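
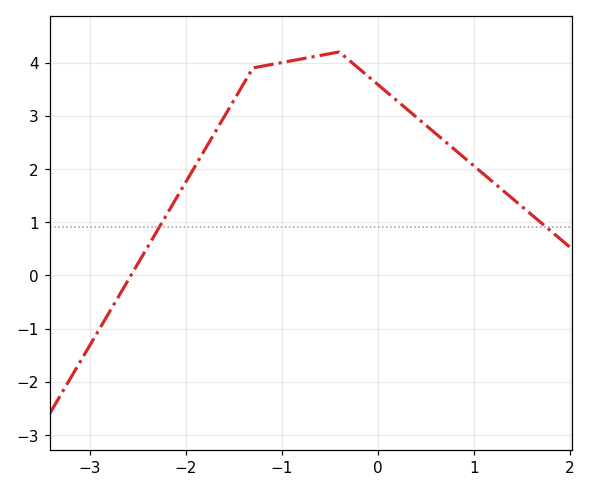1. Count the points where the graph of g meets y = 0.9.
2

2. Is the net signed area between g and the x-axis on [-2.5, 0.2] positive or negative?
positive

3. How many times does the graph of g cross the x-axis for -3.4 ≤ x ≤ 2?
1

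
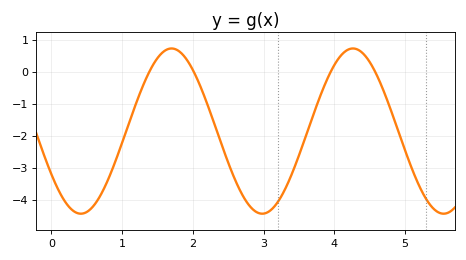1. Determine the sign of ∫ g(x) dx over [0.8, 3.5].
negative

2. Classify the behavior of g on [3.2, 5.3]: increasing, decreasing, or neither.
neither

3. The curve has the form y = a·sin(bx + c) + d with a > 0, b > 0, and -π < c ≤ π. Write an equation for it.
y = 2.58sin(2.45x - 2.59) - 1.86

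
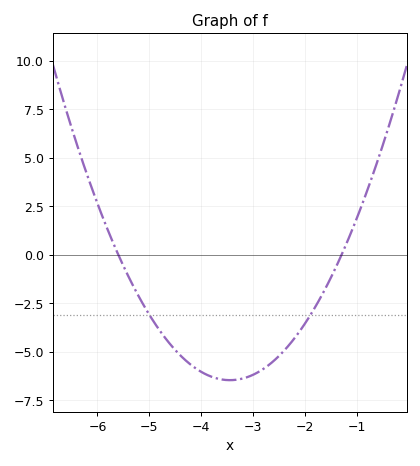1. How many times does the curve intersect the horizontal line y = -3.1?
2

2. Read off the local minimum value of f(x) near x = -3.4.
-6.4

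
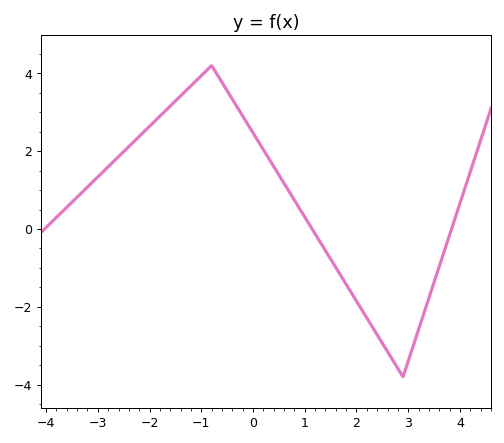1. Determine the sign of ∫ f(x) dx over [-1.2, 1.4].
positive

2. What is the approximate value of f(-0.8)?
4.2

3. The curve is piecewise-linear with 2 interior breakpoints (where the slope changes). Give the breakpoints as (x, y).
(-0.8, 4.2); (2.9, -3.8)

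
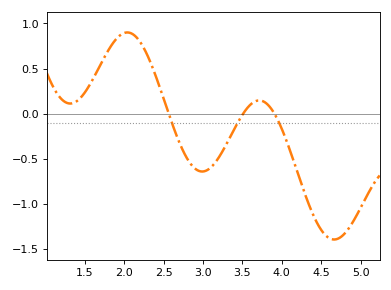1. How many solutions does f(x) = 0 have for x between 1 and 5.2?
3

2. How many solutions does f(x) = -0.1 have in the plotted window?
3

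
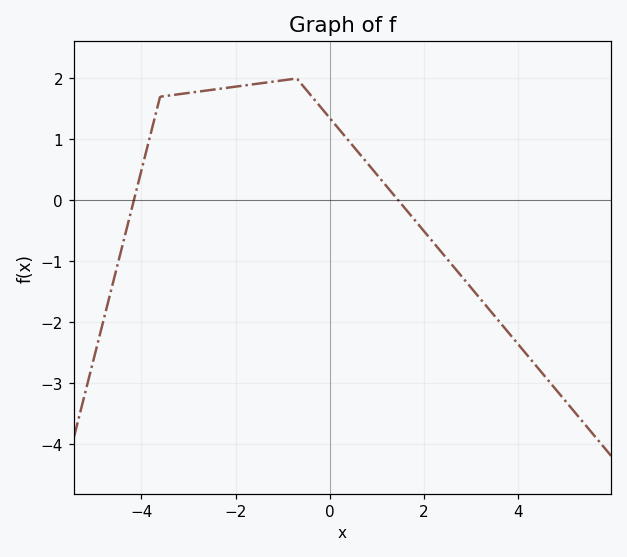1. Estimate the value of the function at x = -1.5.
1.9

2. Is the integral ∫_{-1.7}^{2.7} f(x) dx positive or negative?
positive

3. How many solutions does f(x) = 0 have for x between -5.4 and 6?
2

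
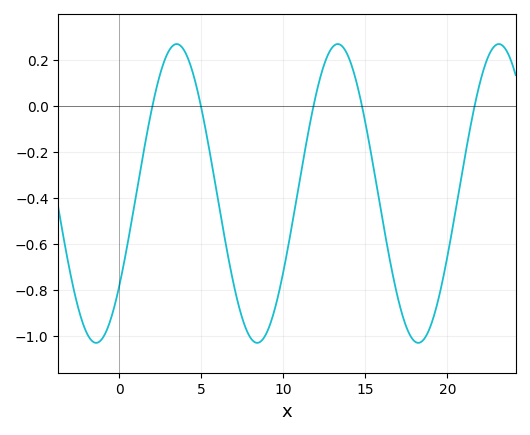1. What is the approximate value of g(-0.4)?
-0.9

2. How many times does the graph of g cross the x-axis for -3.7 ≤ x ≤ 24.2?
5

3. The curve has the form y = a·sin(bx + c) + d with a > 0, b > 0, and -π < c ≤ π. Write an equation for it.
y = 0.65sin(0.64x - 0.67) - 0.38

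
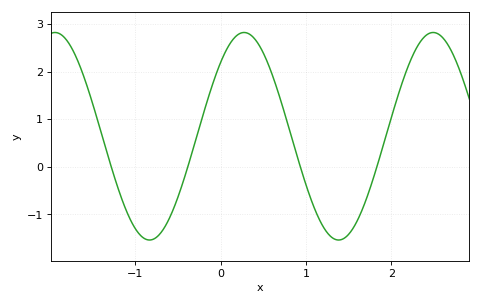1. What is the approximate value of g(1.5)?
-1.4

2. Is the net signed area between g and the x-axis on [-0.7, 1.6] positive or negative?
positive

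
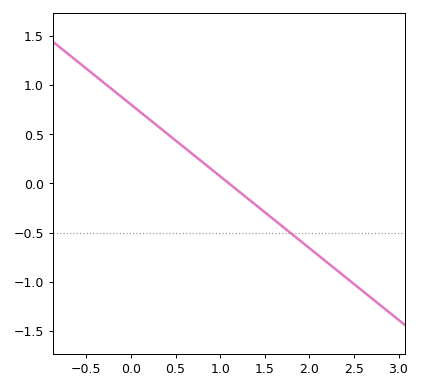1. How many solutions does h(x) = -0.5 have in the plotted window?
1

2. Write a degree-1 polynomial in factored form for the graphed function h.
y = -0.73(x - 1.1)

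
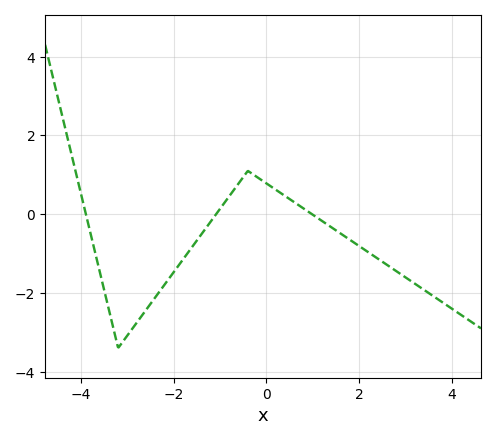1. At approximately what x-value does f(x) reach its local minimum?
-3.2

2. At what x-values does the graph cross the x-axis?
-3.9, -1.08, 0.985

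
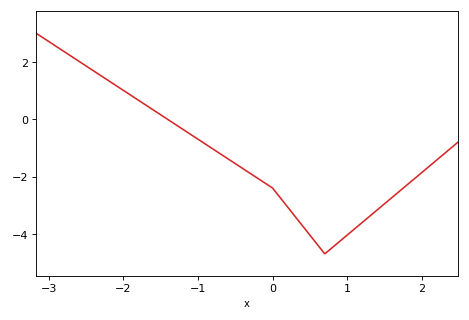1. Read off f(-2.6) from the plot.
2.03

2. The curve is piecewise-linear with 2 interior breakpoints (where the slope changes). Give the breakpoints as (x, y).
(0, -2.4); (0.7, -4.7)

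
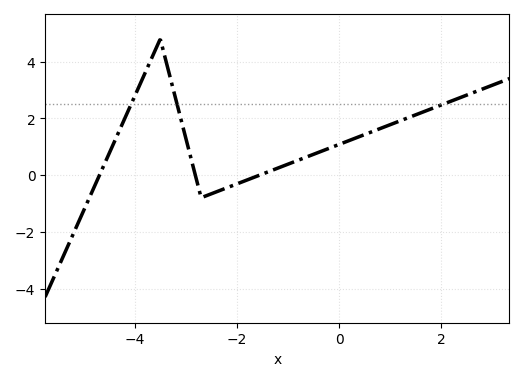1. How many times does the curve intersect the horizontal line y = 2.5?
3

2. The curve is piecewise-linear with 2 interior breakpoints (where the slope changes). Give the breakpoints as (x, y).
(-3.5, 4.8); (-2.7, -0.8)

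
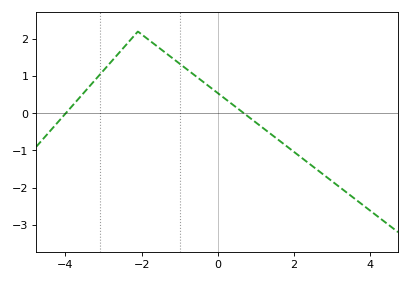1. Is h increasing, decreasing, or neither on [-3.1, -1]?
neither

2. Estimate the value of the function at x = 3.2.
-1.99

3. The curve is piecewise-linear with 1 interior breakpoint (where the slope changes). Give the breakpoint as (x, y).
(-2.1, 2.2)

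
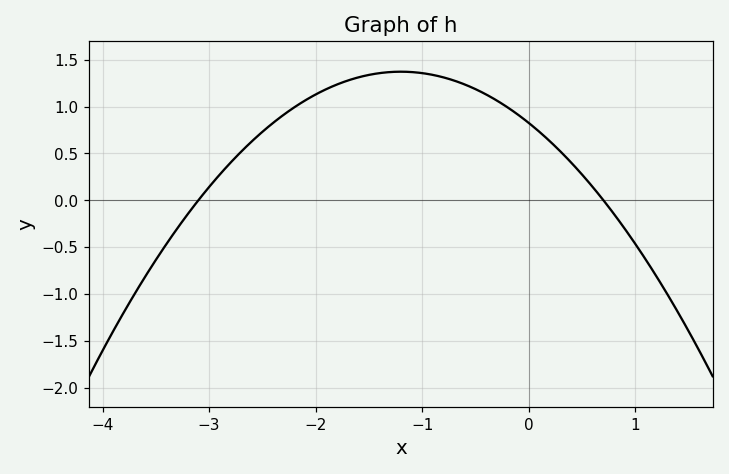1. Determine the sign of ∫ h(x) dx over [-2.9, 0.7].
positive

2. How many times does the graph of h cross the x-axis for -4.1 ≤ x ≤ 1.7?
2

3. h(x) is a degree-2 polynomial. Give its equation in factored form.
y = -0.38(x + 3.1)(x - 0.7)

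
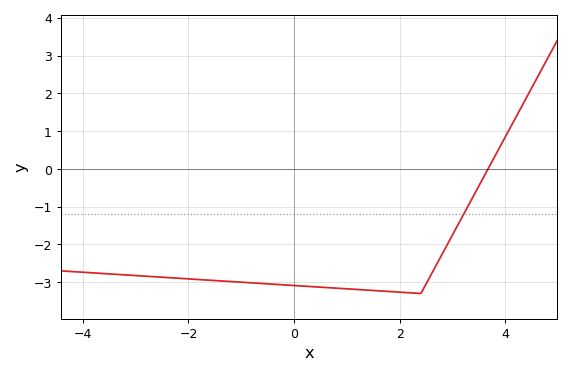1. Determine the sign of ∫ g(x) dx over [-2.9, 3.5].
negative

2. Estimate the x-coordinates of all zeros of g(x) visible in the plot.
3.67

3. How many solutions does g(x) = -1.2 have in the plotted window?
1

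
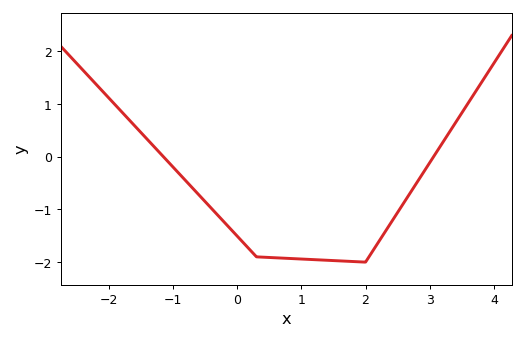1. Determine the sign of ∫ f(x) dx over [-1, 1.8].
negative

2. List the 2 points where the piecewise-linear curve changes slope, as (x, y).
(0.3, -1.9); (2, -2)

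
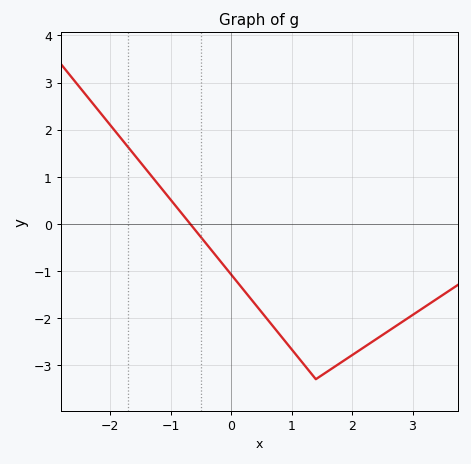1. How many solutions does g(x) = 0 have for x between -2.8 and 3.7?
1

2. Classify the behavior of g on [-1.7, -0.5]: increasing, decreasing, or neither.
decreasing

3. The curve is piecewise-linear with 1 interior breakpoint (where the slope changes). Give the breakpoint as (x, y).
(1.4, -3.3)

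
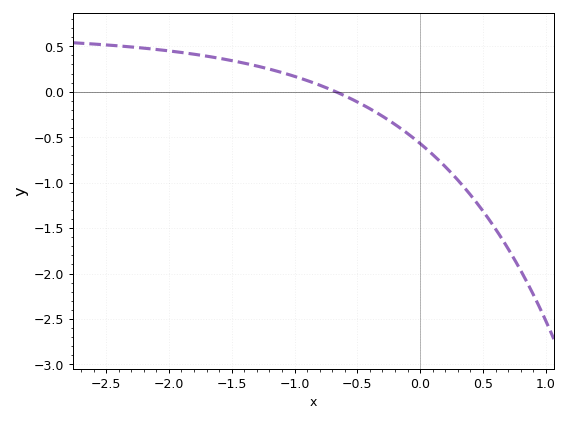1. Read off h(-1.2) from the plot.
0.25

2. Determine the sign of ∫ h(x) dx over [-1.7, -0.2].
positive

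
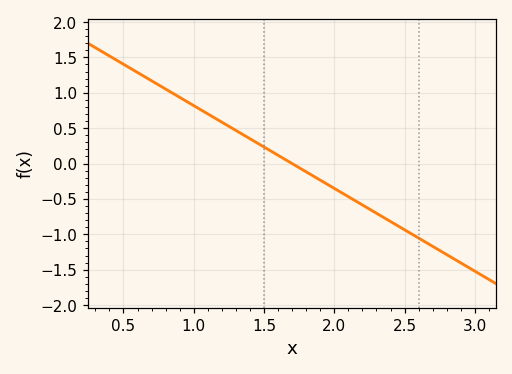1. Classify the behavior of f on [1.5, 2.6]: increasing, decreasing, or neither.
decreasing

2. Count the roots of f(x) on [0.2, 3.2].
1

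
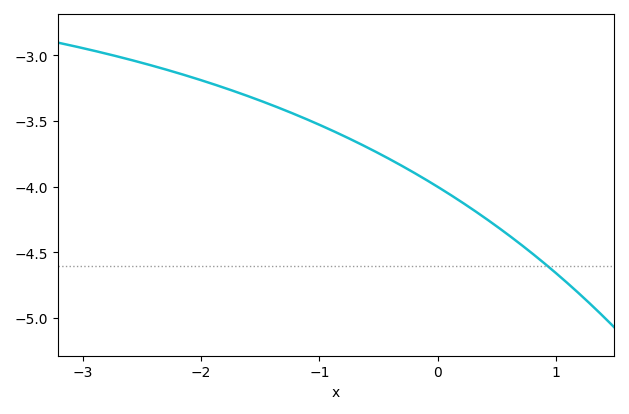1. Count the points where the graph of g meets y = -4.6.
1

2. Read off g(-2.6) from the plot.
-3.03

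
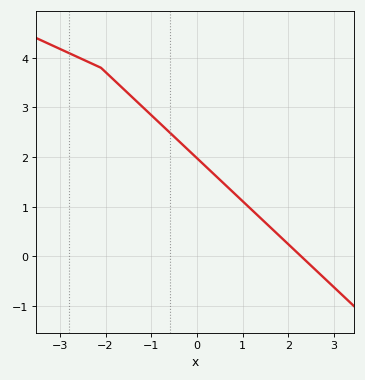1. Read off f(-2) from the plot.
3.7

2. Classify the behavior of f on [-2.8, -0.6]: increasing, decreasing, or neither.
decreasing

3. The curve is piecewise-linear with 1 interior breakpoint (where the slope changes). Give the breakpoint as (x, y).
(-2.1, 3.8)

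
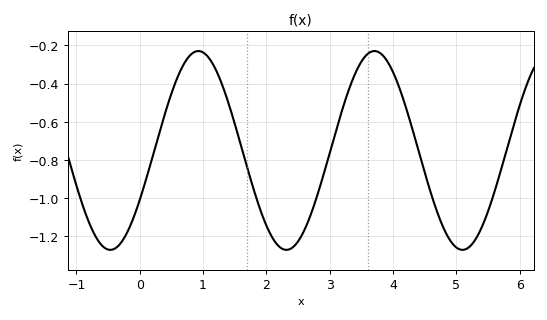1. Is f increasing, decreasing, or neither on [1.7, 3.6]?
neither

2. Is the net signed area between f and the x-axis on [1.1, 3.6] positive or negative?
negative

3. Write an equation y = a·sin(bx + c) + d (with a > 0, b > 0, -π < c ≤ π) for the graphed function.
y = 0.52sin(2.3x - 0.52) - 0.75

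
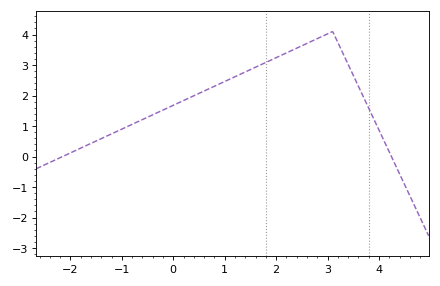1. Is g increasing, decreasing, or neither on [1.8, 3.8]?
neither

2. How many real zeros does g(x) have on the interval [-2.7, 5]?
2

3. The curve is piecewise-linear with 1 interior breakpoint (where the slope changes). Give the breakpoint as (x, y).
(3.1, 4.1)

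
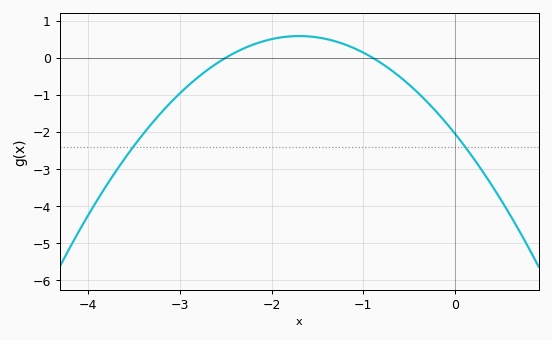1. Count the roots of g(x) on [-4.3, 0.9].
2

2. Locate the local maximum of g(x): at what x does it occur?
-1.7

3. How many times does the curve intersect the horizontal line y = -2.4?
2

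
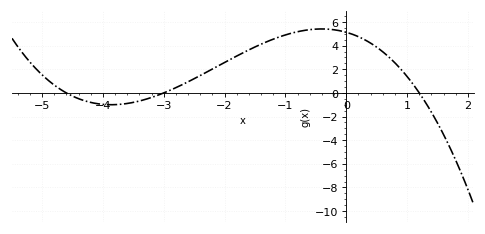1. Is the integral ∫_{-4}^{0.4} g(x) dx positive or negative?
positive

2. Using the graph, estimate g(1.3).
-0.786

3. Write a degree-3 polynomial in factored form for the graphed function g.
y = -0.31(x + 4.6)(x + 3)(x - 1.2)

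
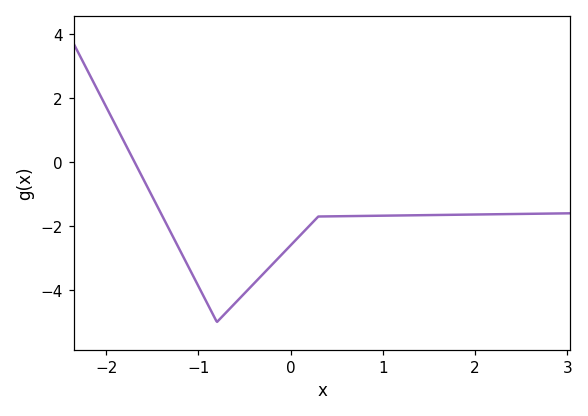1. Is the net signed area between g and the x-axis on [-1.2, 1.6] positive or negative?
negative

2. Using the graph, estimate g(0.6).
-1.6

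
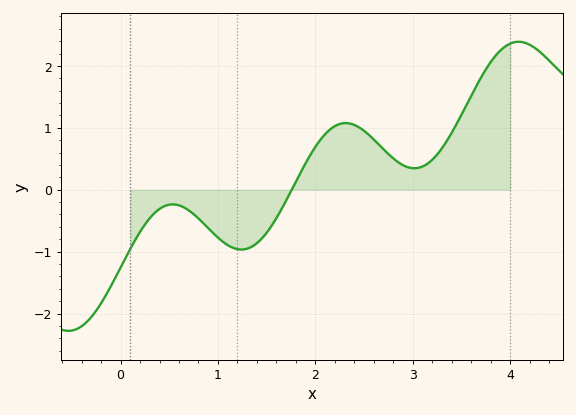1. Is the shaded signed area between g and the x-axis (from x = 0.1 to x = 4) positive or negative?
positive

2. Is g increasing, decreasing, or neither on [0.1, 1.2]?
neither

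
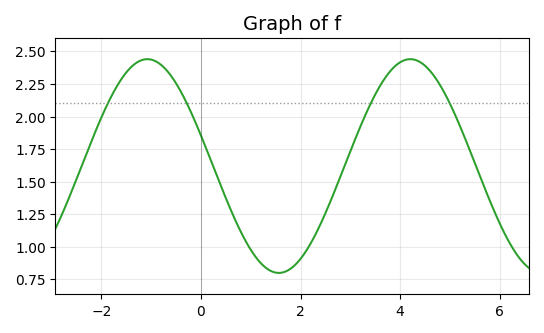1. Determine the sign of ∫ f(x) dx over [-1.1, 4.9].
positive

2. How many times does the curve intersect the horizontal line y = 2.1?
4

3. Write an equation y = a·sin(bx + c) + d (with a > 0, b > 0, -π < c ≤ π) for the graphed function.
y = 0.82sin(1.2x + 2.9) + 1.62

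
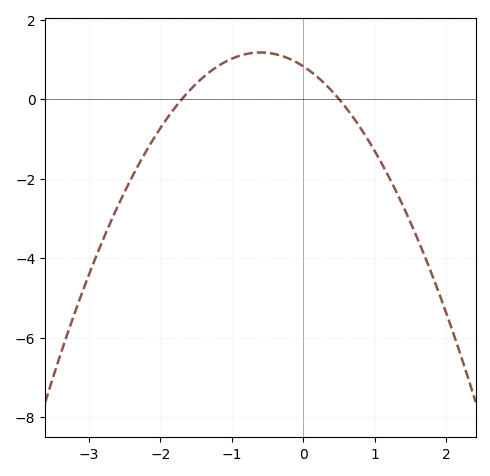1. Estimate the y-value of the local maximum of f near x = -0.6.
1.2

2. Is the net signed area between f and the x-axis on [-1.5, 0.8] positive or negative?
positive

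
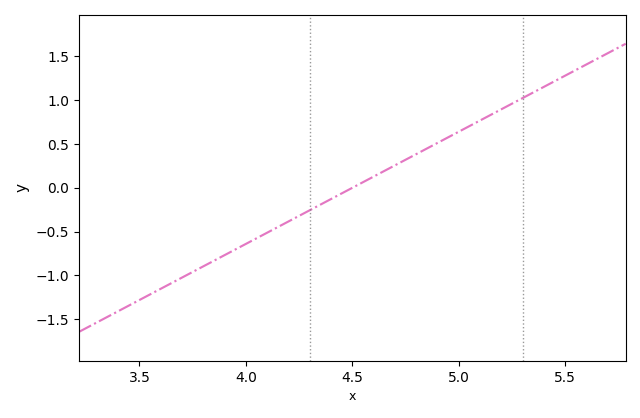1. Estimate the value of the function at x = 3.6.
-1.15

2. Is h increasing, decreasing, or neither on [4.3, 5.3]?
increasing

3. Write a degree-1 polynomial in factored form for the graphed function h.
y = 1.28(x - 4.5)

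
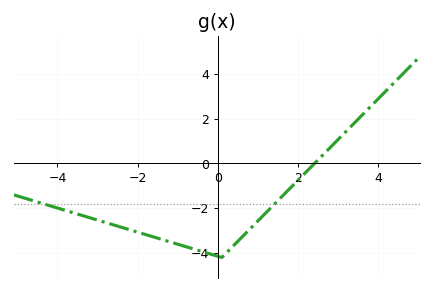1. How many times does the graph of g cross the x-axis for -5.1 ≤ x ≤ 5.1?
1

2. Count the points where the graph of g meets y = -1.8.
2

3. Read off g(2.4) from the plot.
0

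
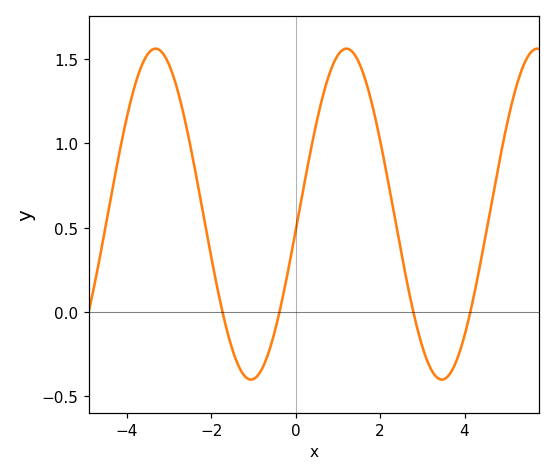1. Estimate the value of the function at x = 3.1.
-0.3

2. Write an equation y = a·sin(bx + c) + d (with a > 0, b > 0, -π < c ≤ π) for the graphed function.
y = 0.98sin(1.4x - 0.1) + 0.58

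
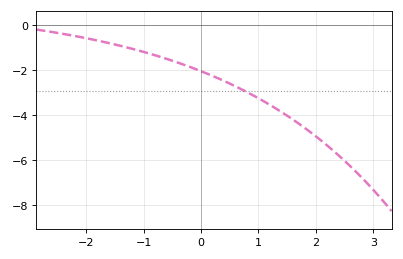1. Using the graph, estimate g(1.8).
-4.56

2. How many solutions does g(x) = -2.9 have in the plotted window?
1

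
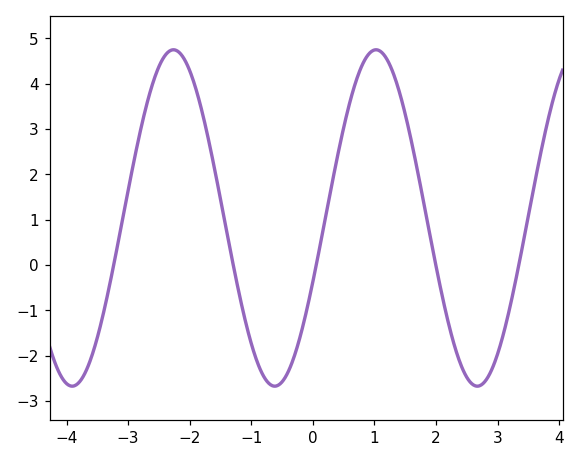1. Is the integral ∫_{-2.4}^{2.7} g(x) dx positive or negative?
positive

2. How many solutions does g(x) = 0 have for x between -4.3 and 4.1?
5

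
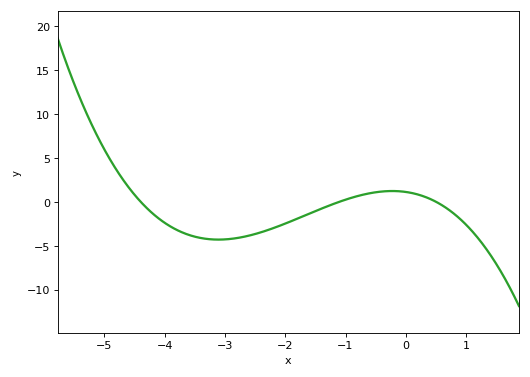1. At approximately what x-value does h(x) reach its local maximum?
-0.223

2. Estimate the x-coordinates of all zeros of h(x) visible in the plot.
-4.4, -1.1, 0.5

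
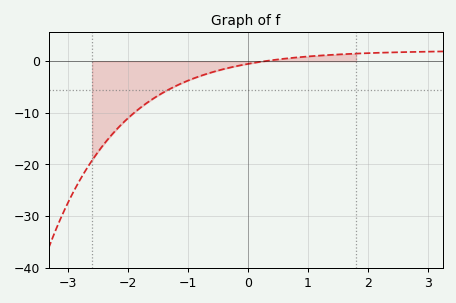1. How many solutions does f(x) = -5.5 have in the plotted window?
1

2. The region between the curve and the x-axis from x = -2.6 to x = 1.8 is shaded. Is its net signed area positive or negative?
negative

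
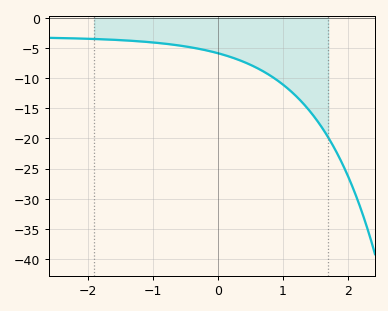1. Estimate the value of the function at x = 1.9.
-23.8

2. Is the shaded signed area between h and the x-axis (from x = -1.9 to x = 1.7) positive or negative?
negative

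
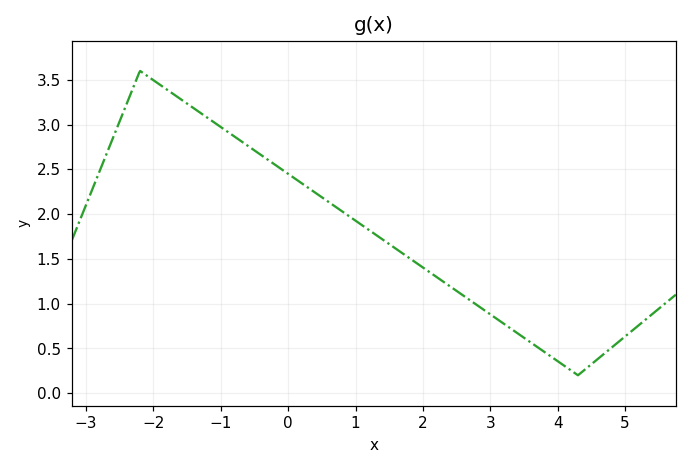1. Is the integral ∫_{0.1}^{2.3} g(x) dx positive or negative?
positive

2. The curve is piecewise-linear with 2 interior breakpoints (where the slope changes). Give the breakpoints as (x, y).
(-2.2, 3.6); (4.3, 0.2)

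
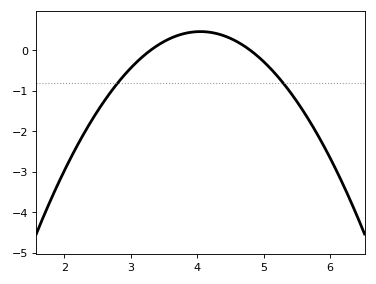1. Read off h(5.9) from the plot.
-2.3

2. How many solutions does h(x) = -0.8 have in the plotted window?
2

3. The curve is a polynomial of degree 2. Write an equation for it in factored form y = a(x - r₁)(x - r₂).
y = -0.82(x - 3.3)(x - 4.8)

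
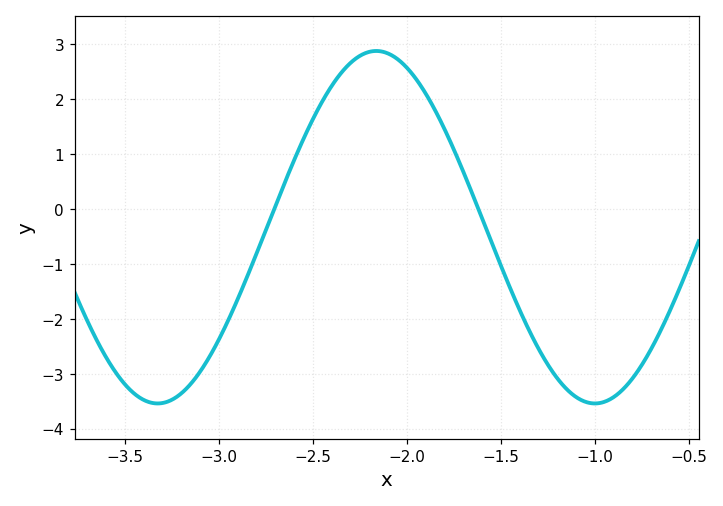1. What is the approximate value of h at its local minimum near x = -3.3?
-3.54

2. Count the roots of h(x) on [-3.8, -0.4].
2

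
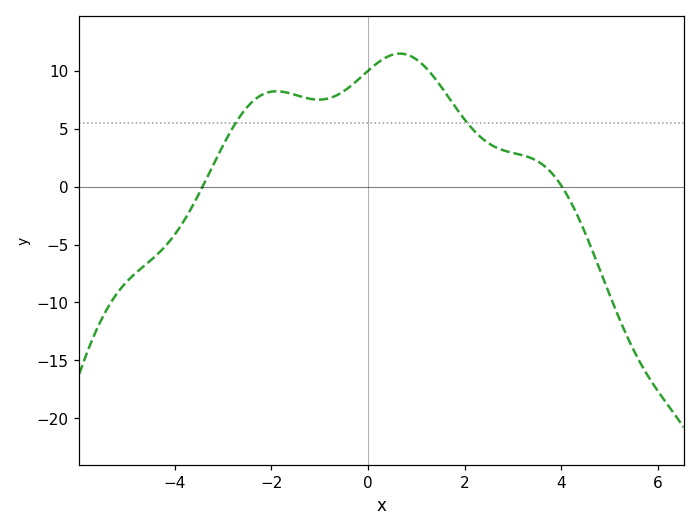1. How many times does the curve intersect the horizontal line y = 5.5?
2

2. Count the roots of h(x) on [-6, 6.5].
2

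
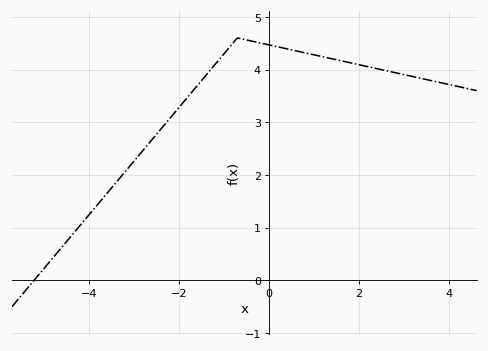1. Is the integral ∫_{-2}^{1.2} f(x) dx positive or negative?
positive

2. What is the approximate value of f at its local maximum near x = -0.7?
4.6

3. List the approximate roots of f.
-5.22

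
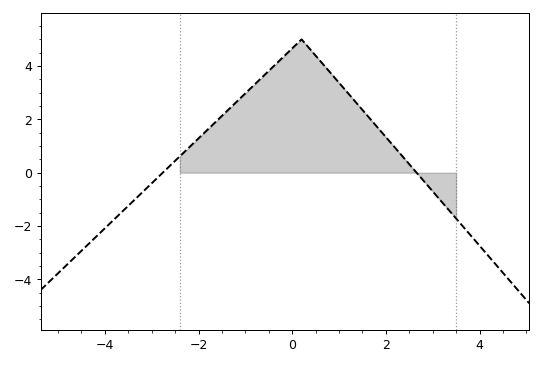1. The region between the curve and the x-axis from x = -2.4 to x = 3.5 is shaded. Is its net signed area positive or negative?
positive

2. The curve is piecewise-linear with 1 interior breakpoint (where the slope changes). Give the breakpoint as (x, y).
(0.2, 5)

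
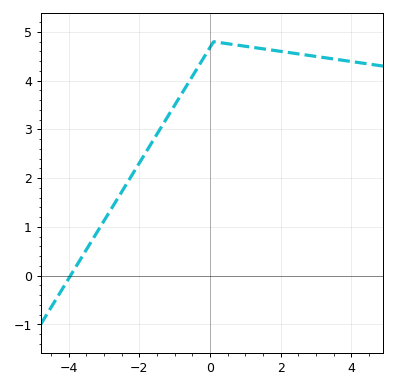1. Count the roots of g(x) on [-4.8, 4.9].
1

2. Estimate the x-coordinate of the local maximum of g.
0.101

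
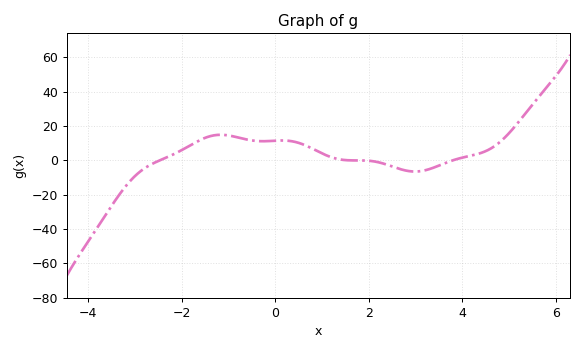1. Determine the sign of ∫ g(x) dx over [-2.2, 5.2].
positive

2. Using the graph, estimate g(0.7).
8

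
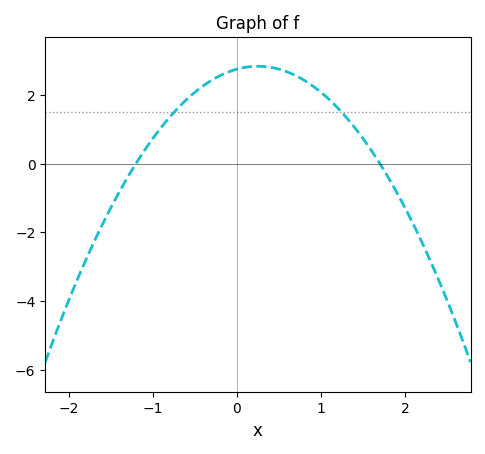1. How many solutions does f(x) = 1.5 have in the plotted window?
2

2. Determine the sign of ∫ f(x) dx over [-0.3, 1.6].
positive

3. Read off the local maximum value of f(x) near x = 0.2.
2.8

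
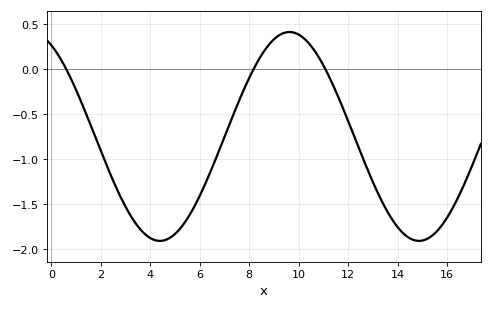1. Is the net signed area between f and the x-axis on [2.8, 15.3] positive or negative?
negative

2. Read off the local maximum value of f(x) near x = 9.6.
0.4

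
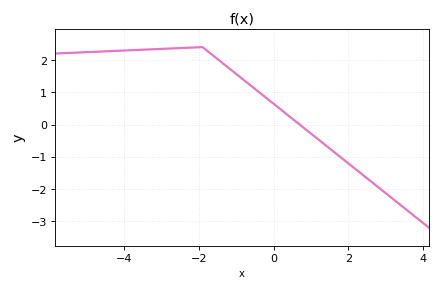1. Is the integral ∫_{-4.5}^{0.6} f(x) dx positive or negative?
positive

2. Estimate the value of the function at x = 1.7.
-0.9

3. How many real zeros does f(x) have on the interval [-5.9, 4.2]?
1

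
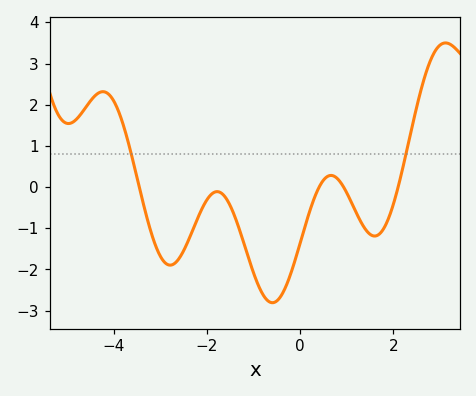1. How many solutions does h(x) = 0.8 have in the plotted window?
2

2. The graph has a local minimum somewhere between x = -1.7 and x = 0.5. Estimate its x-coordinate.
-0.595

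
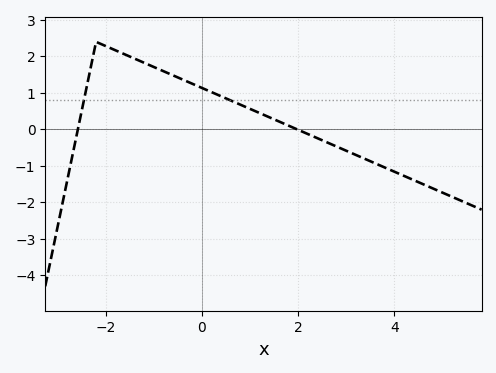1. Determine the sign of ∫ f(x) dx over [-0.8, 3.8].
positive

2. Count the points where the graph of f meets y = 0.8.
2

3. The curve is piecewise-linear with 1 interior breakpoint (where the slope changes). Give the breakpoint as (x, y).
(-2.2, 2.4)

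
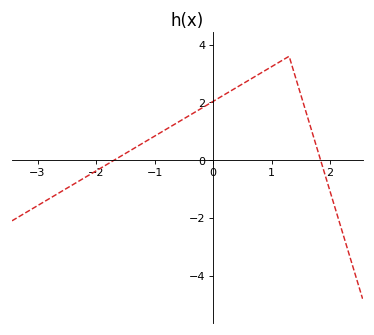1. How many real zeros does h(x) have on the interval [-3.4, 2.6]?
2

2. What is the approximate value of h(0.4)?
2.52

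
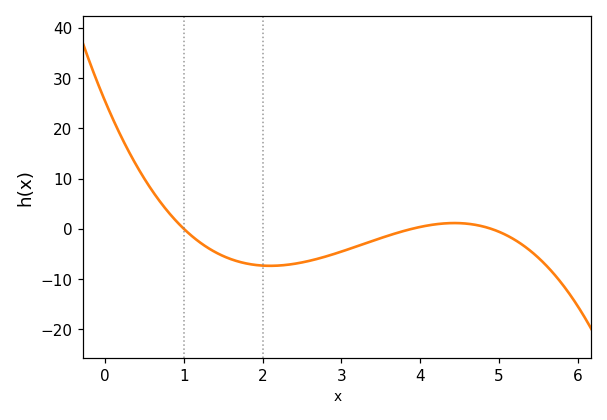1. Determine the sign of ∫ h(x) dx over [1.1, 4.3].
negative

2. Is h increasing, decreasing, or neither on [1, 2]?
decreasing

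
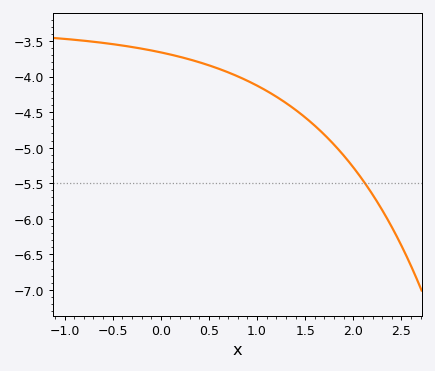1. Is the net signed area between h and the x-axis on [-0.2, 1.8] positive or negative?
negative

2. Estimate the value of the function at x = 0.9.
-4.06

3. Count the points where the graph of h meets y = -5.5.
1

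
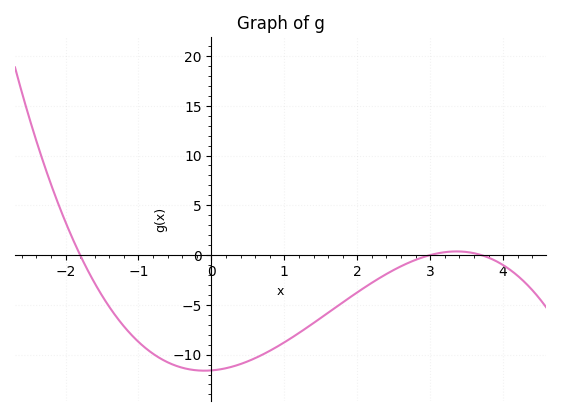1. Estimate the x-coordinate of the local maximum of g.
3.4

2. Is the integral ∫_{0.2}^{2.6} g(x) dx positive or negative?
negative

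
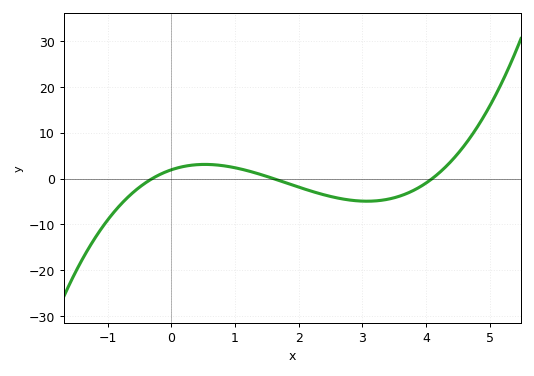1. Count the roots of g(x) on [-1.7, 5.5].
3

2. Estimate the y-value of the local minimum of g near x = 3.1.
-4.95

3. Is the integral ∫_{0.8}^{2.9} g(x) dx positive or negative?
negative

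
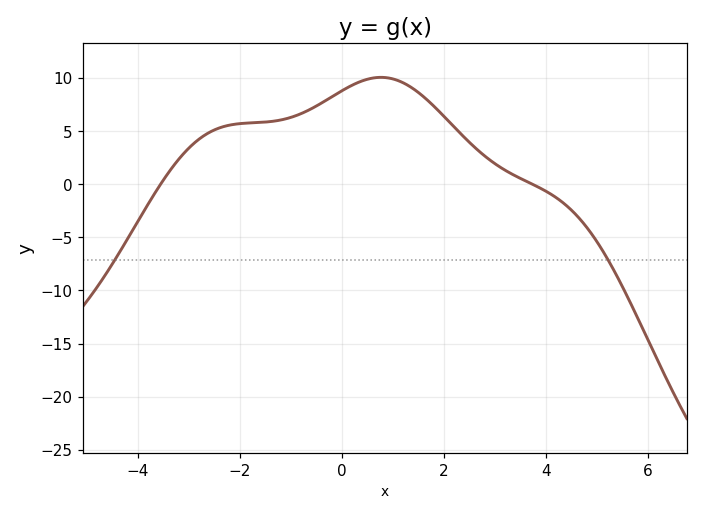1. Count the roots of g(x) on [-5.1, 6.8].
2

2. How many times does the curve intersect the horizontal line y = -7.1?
2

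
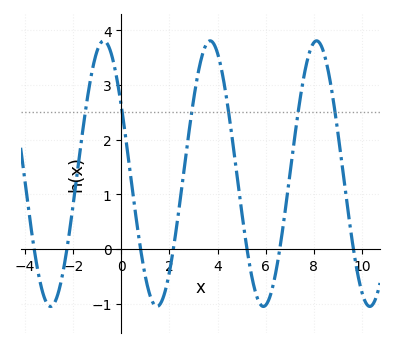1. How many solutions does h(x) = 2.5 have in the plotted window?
6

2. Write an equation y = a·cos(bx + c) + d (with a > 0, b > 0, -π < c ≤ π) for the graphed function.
y = 2.43cos(1.42x + 1.04) + 1.38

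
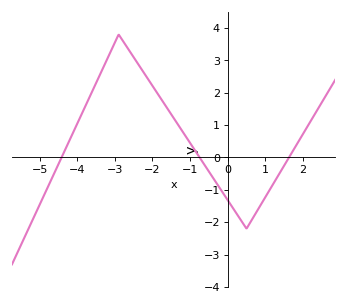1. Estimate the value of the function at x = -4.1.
0.8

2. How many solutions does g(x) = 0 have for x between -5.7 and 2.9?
3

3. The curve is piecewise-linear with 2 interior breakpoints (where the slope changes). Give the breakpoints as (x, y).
(-2.9, 3.8); (0.5, -2.2)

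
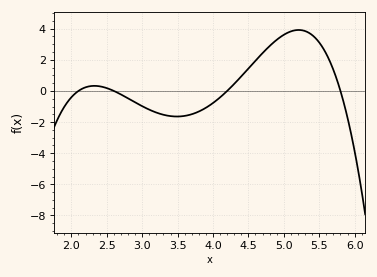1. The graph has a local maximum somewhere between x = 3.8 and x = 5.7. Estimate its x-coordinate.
5.2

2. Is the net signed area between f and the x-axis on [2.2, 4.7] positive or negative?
negative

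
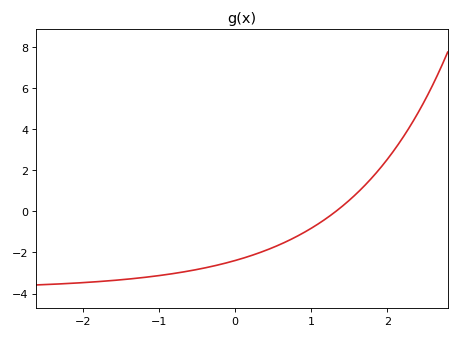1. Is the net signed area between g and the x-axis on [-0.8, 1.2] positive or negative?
negative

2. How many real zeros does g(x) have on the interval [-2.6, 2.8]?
1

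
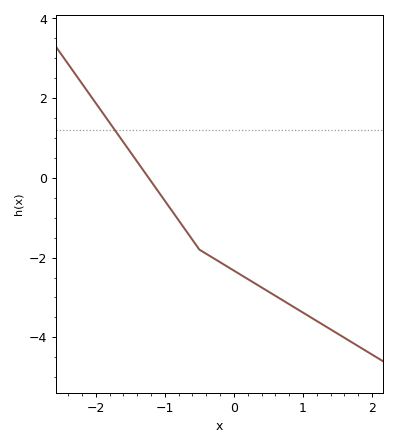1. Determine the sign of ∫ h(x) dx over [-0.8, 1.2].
negative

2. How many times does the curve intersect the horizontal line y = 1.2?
1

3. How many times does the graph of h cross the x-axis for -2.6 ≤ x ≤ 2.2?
1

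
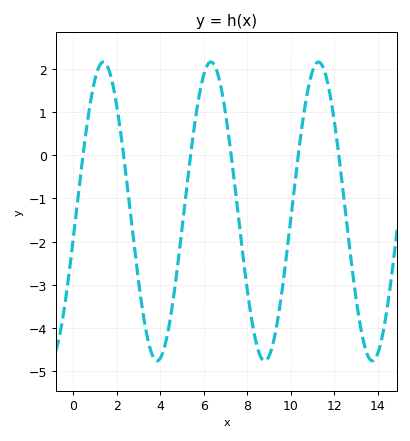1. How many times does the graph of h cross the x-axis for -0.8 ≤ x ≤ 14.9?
6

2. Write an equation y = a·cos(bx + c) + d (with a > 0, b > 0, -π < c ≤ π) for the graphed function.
y = 3.46cos(1.27x - 1.75) - 1.3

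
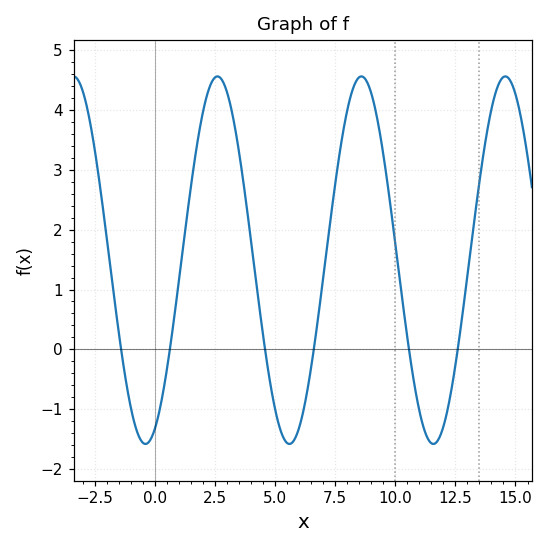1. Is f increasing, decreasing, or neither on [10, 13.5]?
neither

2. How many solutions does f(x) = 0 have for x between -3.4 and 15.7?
6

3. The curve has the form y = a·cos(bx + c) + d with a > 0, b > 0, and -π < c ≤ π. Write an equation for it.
y = 3.07cos(1.05x - 2.74) + 1.49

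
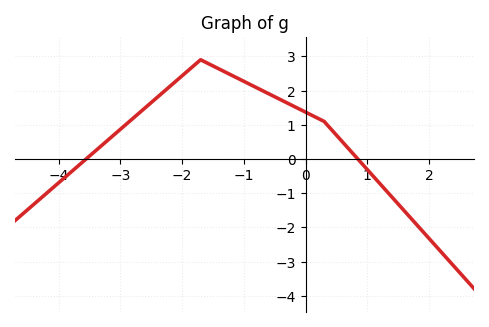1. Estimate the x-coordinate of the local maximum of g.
-1.7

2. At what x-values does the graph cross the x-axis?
-3.55, 0.847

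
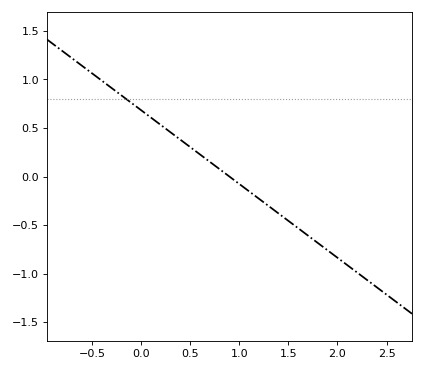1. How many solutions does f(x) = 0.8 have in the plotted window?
1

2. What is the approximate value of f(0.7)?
0.152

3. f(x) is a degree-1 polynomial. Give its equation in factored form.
y = -0.76(x - 0.9)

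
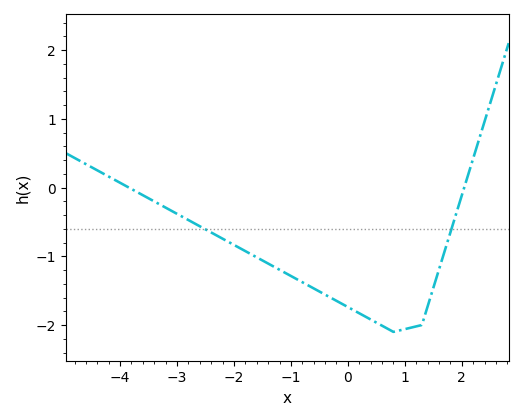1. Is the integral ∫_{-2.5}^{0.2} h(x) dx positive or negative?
negative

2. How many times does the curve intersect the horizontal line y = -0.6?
2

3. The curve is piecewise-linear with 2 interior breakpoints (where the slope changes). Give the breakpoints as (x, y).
(0.8, -2.1); (1.3, -2)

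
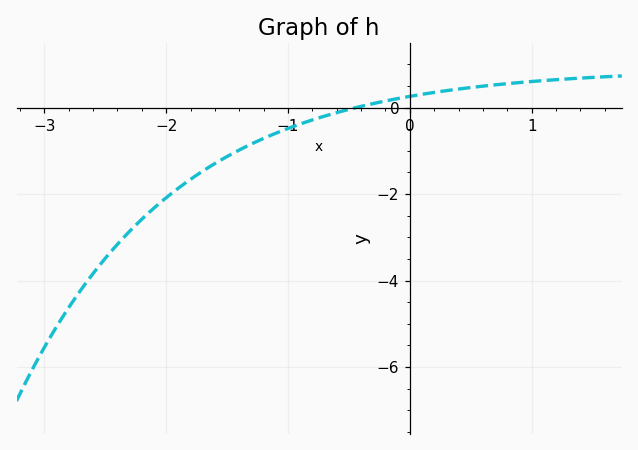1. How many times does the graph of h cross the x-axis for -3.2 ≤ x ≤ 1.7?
1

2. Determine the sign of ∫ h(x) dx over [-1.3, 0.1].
negative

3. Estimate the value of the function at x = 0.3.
0.4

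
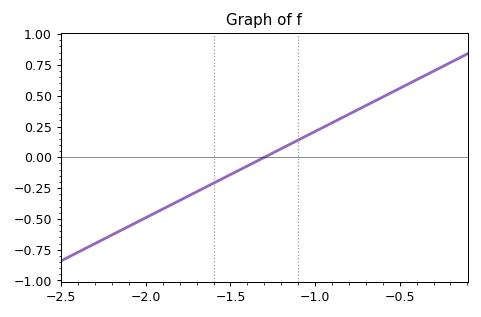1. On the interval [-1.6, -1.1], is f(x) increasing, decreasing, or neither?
increasing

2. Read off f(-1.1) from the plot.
0.14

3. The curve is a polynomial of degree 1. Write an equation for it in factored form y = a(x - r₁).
y = 0.7(x + 1.3)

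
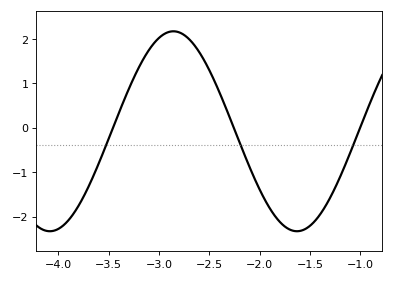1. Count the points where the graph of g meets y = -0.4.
3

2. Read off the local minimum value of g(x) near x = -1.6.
-2.3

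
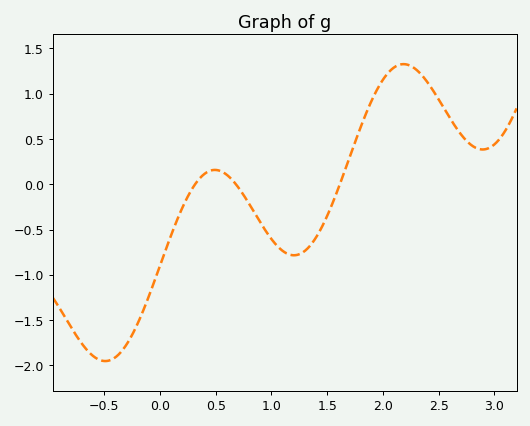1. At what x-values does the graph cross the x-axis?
0.3, 0.7, 1.6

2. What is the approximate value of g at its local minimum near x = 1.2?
-0.8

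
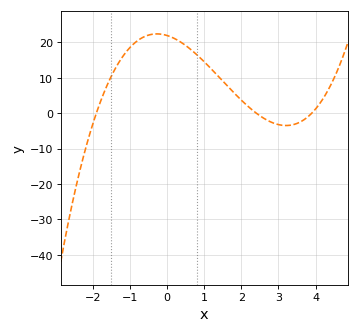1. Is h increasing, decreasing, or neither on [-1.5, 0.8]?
neither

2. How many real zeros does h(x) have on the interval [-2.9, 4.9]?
3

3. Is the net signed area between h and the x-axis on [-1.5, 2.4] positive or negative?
positive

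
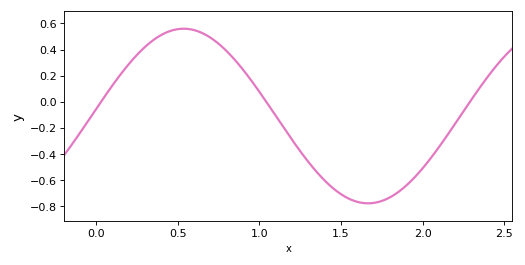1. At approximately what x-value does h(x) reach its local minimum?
1.65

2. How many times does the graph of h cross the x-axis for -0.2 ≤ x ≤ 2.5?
3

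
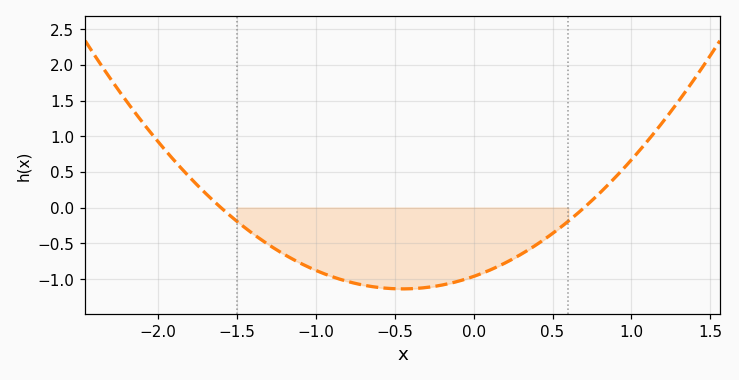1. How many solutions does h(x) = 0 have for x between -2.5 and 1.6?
2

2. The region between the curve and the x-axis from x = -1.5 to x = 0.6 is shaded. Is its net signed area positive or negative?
negative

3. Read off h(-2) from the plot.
0.95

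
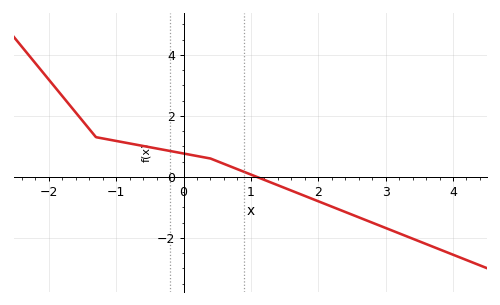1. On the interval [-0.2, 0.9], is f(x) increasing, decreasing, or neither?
decreasing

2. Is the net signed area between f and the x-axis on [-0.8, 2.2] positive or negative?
positive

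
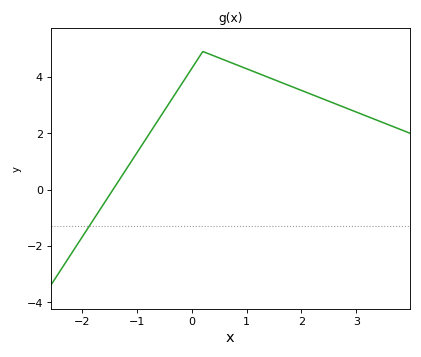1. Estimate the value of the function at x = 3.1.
2.6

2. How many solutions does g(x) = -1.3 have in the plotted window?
1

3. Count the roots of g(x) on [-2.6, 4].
1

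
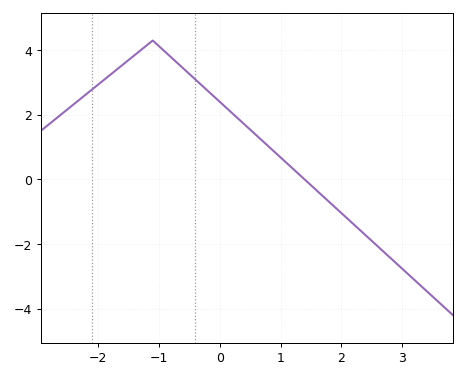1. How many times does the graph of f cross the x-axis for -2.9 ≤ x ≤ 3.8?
1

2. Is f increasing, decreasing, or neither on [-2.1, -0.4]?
neither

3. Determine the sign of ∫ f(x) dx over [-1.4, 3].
positive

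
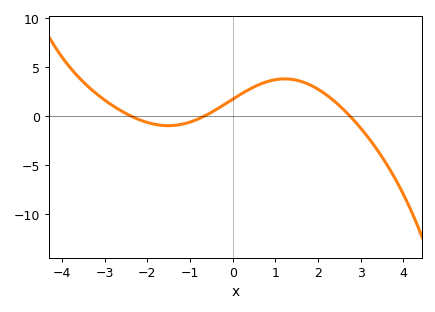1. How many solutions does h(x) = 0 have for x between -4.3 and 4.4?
3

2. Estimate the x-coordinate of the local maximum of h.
1.22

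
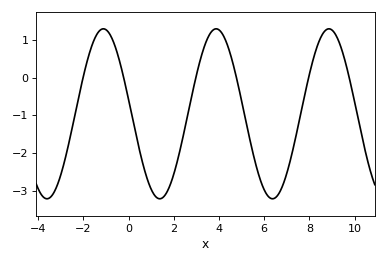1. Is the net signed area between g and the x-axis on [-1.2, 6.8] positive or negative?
negative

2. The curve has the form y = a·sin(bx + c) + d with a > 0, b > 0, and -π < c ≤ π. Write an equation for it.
y = 2.26sin(1.26x + 2.97) - 0.96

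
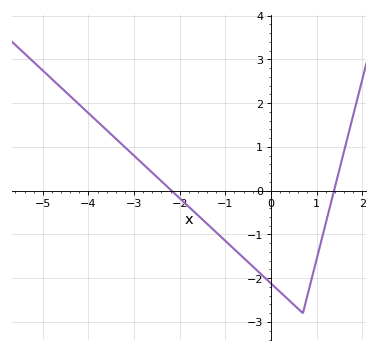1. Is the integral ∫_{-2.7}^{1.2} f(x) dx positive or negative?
negative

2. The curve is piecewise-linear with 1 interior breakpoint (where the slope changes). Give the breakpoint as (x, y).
(0.7, -2.8)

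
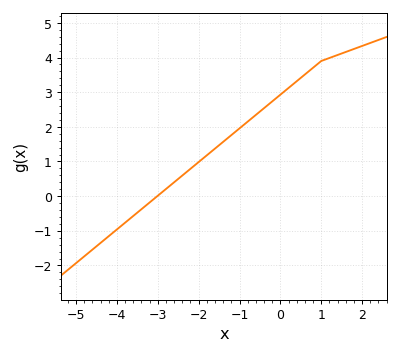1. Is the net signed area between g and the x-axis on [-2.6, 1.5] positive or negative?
positive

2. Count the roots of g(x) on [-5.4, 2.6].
1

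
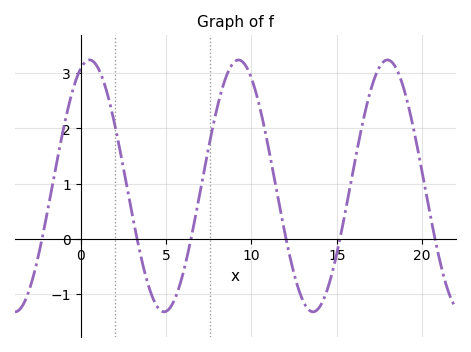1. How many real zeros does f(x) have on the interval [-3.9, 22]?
6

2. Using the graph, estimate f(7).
0.862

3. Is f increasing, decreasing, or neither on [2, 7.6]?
neither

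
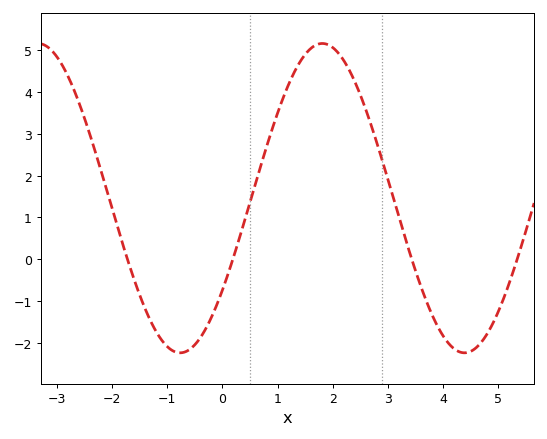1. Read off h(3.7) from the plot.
-1.02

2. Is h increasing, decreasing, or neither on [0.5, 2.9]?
neither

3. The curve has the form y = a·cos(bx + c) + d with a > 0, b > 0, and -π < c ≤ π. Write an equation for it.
y = 3.7cos(1.22x - 2.21) + 1.46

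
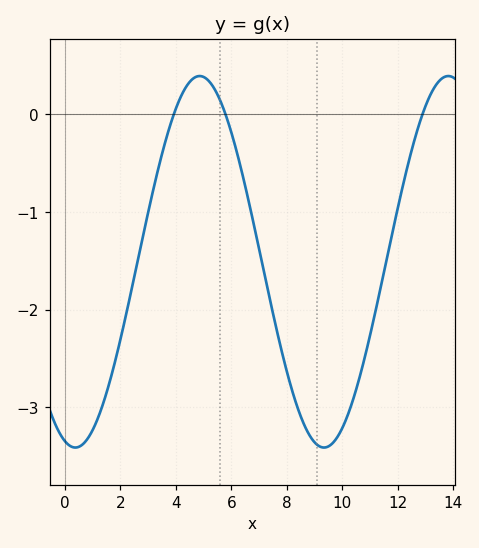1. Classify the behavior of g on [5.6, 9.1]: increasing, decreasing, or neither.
decreasing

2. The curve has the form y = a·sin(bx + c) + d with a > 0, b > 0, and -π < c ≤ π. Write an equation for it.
y = 1.9sin(0.7x - 1.8) - 1.51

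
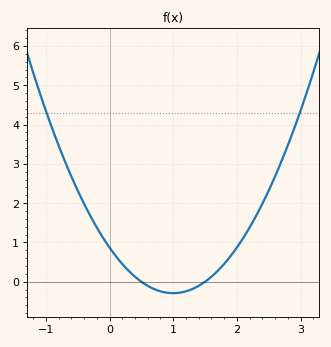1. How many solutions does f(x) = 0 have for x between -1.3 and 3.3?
2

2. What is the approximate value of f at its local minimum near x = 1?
-0.29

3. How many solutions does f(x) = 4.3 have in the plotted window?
2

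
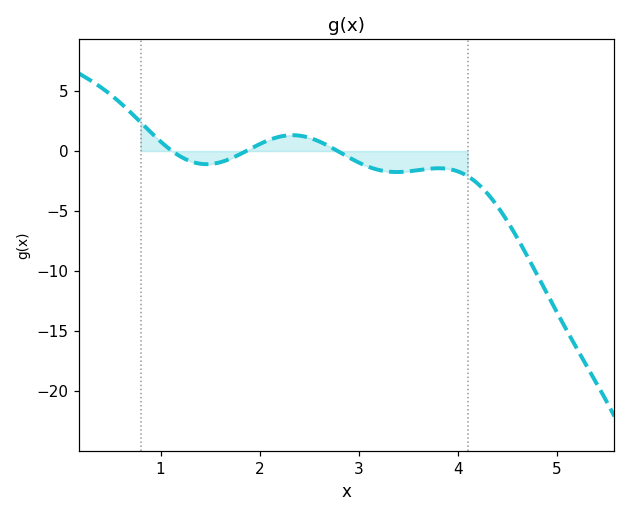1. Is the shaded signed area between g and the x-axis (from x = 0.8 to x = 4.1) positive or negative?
negative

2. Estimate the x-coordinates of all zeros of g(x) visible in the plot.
1.1, 1.9, 2.8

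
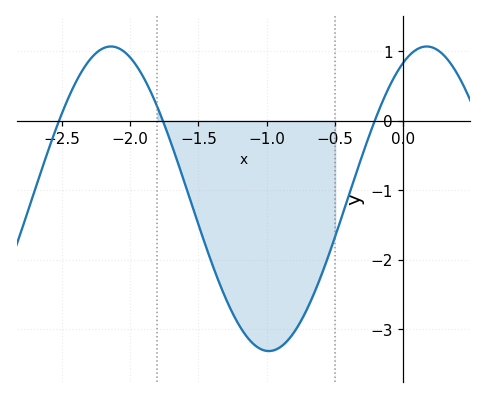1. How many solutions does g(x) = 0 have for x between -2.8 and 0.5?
3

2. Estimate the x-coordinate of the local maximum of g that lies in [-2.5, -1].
-2.14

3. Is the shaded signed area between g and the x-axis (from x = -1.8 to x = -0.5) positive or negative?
negative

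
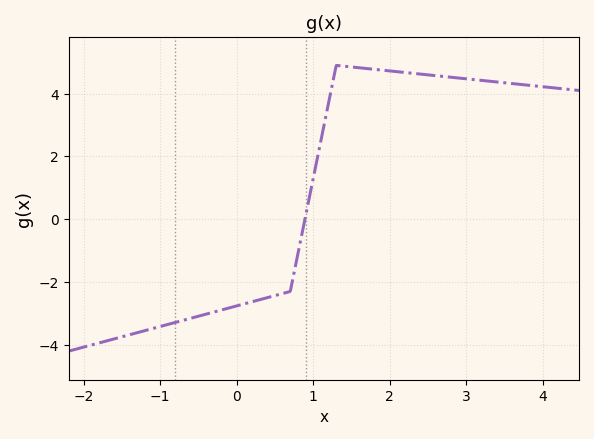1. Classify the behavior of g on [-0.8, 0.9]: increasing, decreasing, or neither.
increasing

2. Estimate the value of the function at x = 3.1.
4.4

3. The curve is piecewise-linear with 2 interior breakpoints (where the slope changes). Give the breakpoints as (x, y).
(0.7, -2.3); (1.3, 4.9)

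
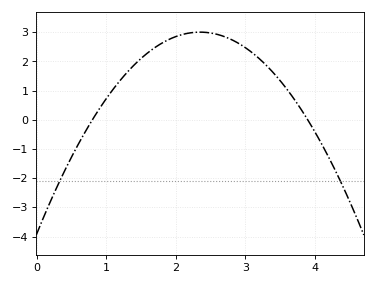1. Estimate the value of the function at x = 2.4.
3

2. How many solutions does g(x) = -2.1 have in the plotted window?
2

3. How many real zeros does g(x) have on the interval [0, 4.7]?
2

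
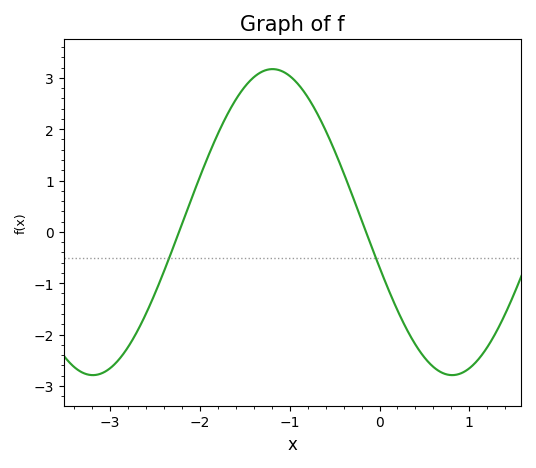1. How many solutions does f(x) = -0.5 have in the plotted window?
2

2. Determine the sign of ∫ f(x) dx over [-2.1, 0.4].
positive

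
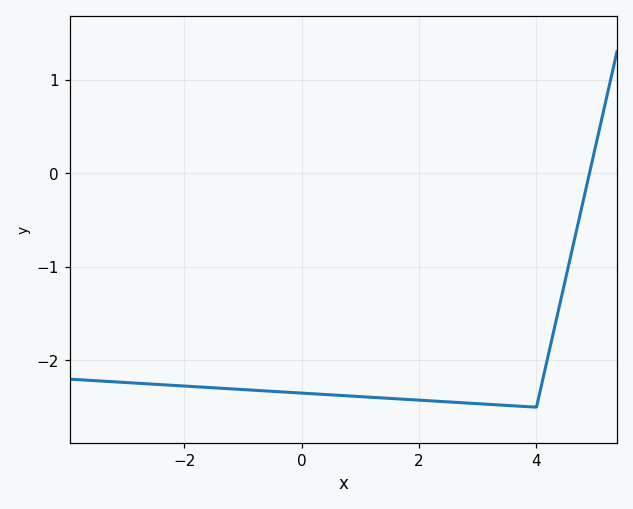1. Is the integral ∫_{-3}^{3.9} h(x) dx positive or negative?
negative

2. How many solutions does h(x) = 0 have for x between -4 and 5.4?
1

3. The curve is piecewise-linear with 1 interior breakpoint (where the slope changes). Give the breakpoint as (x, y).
(4, -2.5)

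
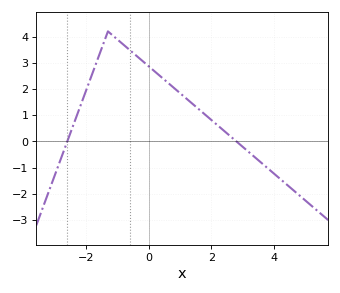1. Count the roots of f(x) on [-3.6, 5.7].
2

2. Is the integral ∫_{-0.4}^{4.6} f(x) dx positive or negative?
positive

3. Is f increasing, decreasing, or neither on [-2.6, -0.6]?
neither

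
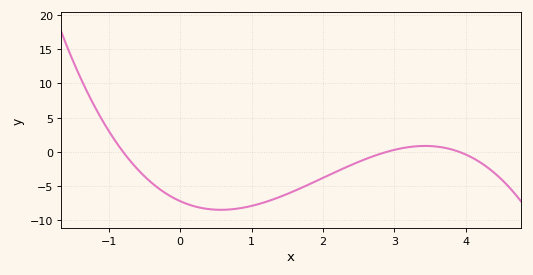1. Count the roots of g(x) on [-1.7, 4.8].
3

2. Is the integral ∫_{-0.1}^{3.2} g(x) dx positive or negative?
negative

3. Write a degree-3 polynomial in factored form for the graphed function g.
y = -0.8(x + 0.8)(x - 2.9)(x - 3.9)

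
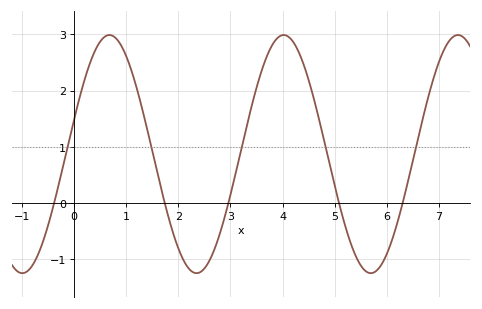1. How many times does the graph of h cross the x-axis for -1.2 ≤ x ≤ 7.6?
5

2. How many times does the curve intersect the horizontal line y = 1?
5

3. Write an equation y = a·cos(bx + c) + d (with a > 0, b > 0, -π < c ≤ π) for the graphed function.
y = 2.12cos(1.88x - 1.28) + 0.87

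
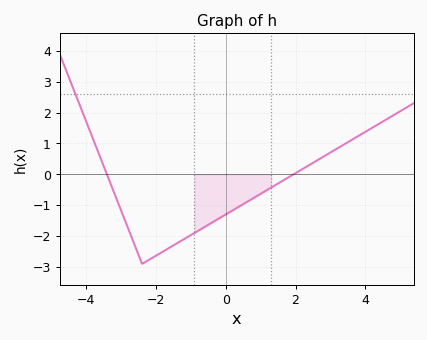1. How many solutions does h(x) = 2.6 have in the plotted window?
1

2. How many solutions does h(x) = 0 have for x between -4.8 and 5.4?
2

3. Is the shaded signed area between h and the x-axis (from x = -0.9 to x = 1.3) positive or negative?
negative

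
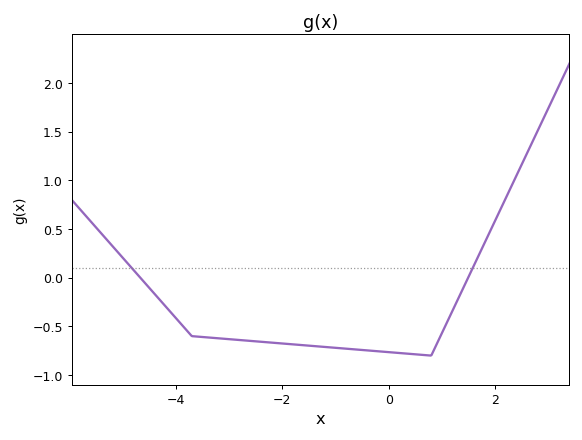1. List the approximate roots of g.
-4.6, 1.4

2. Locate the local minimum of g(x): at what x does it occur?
0.8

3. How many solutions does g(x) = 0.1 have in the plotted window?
2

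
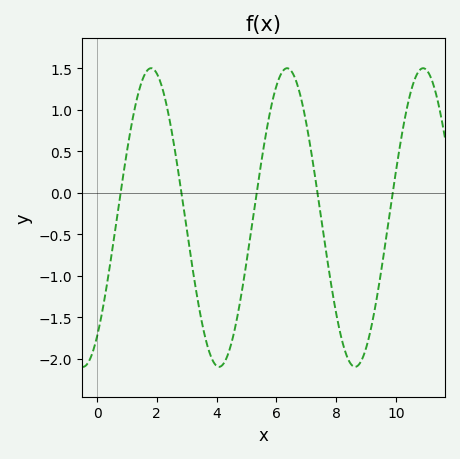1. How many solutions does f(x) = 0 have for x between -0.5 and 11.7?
5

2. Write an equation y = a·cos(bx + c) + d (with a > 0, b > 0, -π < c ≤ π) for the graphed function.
y = 1.8cos(1.4x - 2.5) - 0.3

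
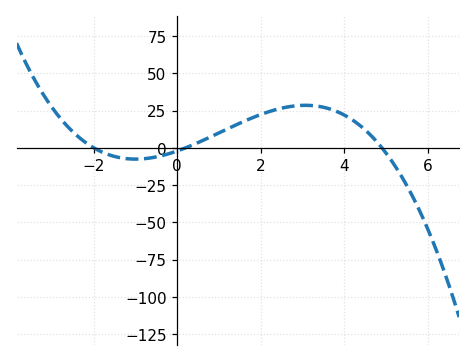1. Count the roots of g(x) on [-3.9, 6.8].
3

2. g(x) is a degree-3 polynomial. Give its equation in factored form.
y = -1.07(x + 2)(x - 0.2)(x - 4.9)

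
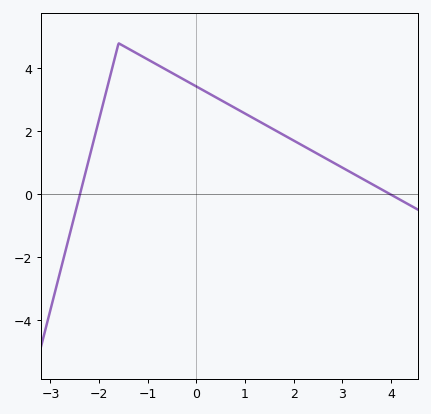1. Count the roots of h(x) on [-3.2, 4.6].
2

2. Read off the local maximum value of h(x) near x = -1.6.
4.8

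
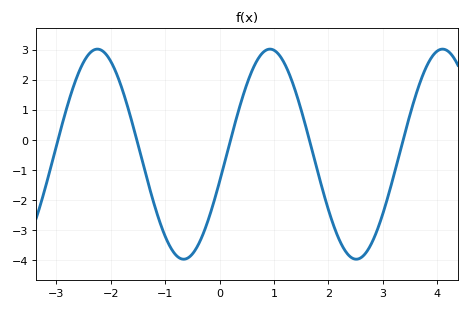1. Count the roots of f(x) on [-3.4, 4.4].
5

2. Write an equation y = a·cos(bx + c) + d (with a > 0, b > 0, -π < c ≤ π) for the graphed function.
y = 3.49cos(1.98x - 1.83) - 0.47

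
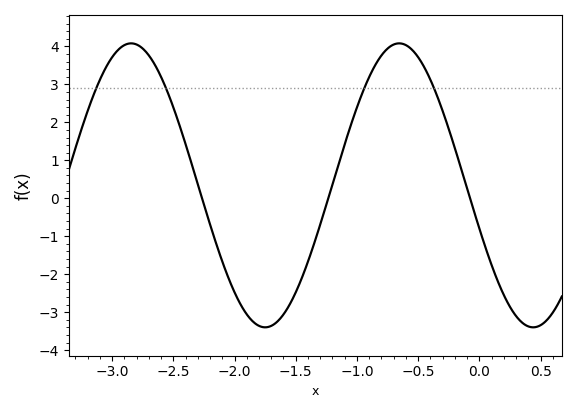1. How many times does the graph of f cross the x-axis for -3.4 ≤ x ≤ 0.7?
3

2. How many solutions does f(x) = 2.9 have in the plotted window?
4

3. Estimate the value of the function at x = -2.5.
2.4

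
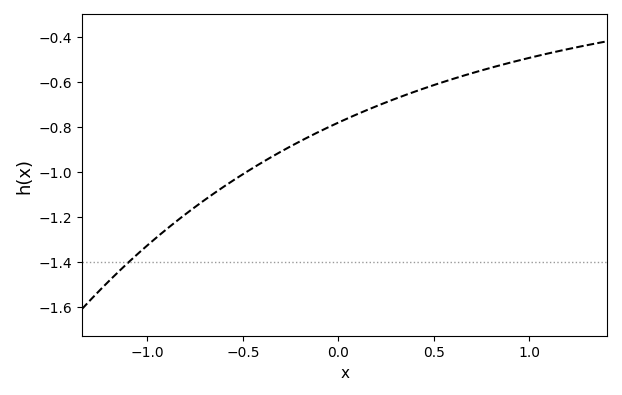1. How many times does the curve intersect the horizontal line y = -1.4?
1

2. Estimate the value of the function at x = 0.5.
-0.613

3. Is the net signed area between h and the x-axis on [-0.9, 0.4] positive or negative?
negative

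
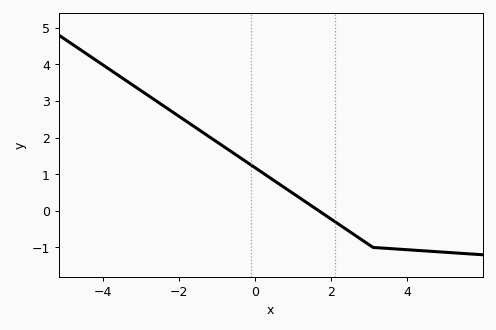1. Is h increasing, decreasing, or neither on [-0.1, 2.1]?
decreasing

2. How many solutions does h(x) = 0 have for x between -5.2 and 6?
1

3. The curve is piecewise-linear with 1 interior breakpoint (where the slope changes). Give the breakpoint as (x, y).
(3.1, -1)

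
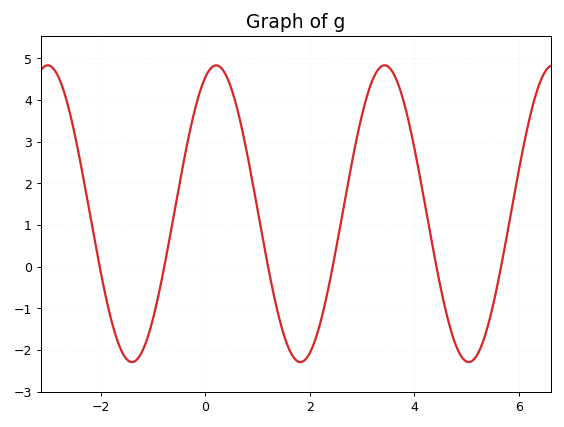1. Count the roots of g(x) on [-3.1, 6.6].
6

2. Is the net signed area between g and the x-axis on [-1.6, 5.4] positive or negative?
positive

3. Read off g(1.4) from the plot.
-1.2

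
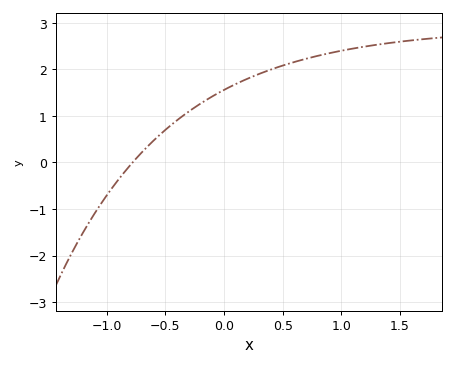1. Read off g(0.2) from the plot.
1.8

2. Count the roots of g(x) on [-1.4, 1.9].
1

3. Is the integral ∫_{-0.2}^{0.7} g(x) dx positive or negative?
positive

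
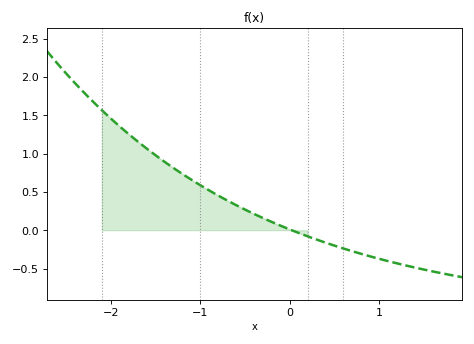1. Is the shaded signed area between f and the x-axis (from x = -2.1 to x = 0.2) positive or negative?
positive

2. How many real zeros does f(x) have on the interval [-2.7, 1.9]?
1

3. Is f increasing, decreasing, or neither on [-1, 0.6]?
decreasing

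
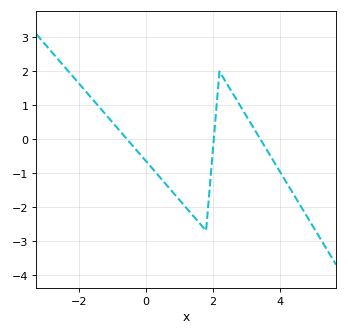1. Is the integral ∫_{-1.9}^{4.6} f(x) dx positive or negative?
negative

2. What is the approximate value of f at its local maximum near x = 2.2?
2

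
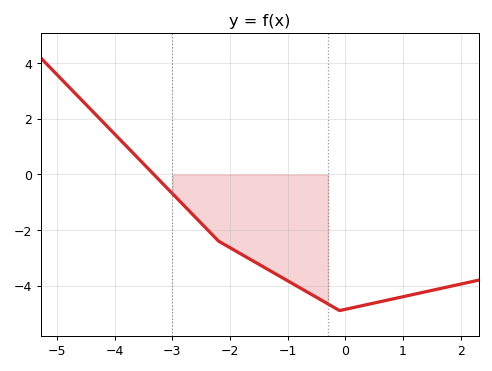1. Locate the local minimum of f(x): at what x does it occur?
-0.101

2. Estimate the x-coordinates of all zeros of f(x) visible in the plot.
-3.32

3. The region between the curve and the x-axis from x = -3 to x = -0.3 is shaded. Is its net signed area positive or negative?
negative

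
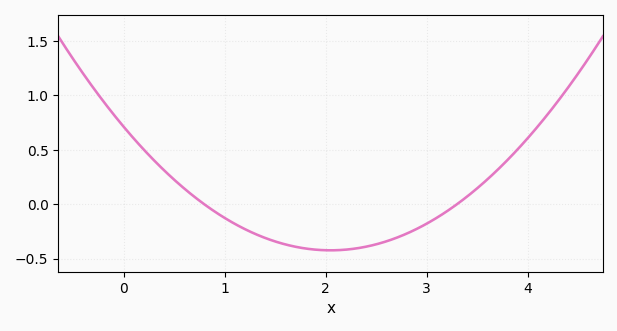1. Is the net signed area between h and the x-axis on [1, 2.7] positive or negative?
negative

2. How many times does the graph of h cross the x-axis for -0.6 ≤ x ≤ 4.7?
2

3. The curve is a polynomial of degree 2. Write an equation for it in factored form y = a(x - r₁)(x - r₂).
y = 0.27(x - 0.8)(x - 3.3)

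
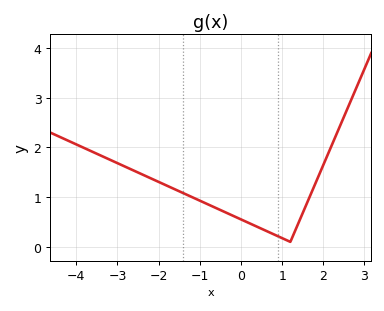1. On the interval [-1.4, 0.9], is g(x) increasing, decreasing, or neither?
decreasing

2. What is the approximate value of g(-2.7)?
1.6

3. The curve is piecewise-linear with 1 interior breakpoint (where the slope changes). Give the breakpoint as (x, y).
(1.2, 0.1)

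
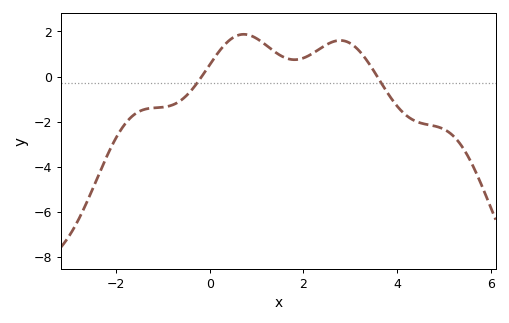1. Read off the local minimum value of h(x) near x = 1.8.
0.8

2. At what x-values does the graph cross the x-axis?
-0.2, 3.6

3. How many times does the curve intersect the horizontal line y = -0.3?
2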